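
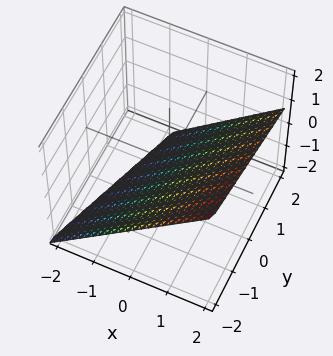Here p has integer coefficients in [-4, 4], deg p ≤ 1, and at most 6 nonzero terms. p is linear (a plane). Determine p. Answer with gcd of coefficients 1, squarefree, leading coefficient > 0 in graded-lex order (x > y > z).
deg p = 1. The surface is flat (a plane).
Reading off the gridlines: it crosses the y-axis at the gridline y = -2.
Fitting integer coefficients to these (and the overall shape) gives p.

3*x - y - 3*z - 2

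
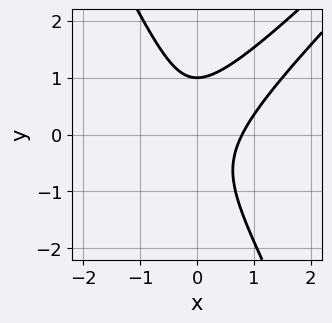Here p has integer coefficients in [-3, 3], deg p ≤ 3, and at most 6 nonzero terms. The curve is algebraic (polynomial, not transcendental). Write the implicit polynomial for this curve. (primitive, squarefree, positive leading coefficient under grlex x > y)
1. The degree is 3 — the shape is more complex than any degree-2 curve.
2. Checking where it meets the axes: it crosses the y-axis at the gridline y = 1.
3. Solving for integer coefficients yields p as stated.

2*x^3 - 3*x^2*y + y^3 - 1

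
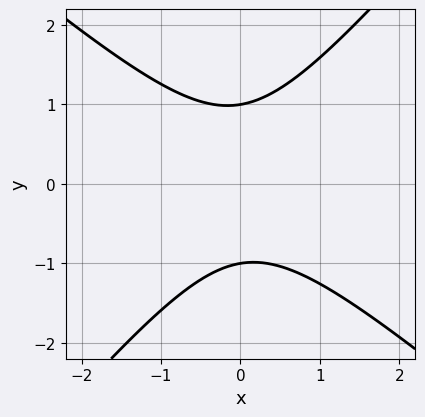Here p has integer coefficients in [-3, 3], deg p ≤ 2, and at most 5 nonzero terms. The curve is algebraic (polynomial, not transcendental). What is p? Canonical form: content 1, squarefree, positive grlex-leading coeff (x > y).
3*x^2 + x*y - 3*y^2 + 3

deg p = 2. No degree-1 curve has this shape.
From the visible intercepts: the y-axis gridline crossings are at y ∈ {-1, 1}; no x-intercept at any integer in the box.
Fitting integer coefficients to these (and the overall shape) gives p.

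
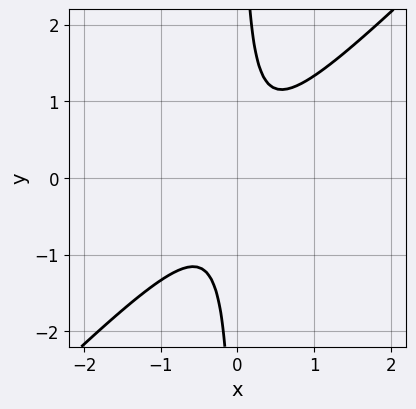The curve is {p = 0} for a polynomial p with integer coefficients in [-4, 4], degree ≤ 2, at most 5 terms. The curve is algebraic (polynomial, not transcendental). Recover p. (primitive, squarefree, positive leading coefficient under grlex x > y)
(a) Degree: no degree-1 curve has this shape, so deg p = 2.
(b) Observable constraints: it misses every integer gridline on the x-axis; no y-intercept at any integer in the box.
(c) Fitting integer coefficients to these (and the overall shape) gives p.

3*x^2 - 3*x*y + 1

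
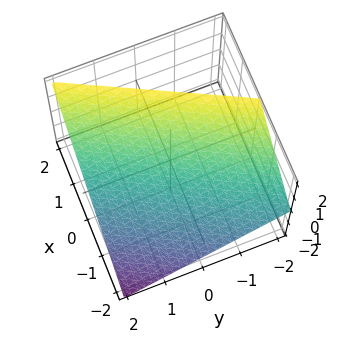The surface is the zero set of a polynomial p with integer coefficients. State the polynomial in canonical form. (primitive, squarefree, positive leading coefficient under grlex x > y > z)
The degree is 1 — the surface is flat (a plane).
Reading off the gridlines: one y-axis crossing is at y = 2; it meets the x-axis at x = -1 (among the integer gridlines); one z-axis crossing is at z = 1.
Solving for integer coefficients yields p as stated.

2*x - y - 2*z + 2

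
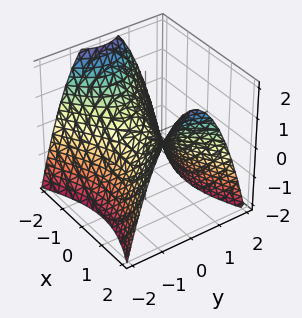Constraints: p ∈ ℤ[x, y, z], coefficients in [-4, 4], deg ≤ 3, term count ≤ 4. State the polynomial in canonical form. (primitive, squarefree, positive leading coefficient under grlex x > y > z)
x^2 - 2*y^2 - 2*z

1. Degree: a hyperbolic paraboloid; a quadric, so deg p = 2.
2. Symmetries: it's symmetric under x → −x, forcing even powers of x; the y ↦ −y reflection is a symmetry, so y appears only in even powers.
3. Reading off the gridlines: it meets the x-axis at x = 0 (among the integer gridlines); it crosses the y-axis at the gridline y = 0; it crosses the z-axis at the gridline z = 0.
4. Fitting integer coefficients to these (and the overall shape) gives p.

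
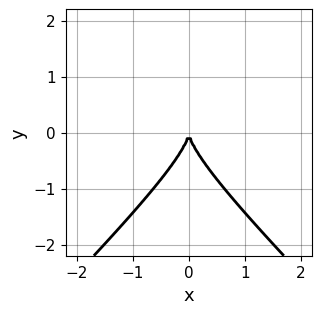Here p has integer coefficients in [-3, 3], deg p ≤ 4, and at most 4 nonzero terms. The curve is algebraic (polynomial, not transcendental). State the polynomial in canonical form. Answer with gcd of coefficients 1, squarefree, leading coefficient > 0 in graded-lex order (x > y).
2*x^2*y - 2*y^3 - 3*x^2

First, deg p = 3. The shape is more complex than any degree-2 curve.
Then, symmetries: mirror symmetry x ↦ −x ⇒ only even powers of x.
Then, checking where it meets the axes: it crosses the x-axis at the gridline x = 0; it crosses the y-axis at the gridline y = 0.
Finally, putting this together gives p.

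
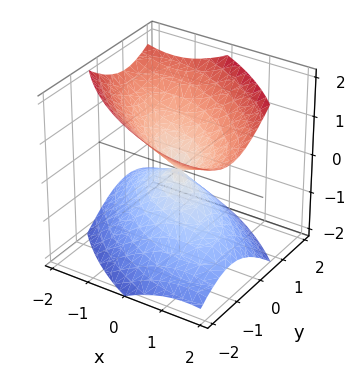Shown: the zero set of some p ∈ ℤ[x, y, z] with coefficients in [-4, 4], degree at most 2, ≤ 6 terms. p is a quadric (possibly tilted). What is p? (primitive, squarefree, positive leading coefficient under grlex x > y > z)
2*x^2 + 3*x*y + 3*y^2 - 3*z^2

1. I count 2 distinct pieces.
2. Degree: the shape is more complex than any degree-1 surface, so deg p = 2.
3. From the axis intercepts and sections: one z-axis crossing is at z = 0; one y-axis crossing is at y = 0.
4. These observations pin down the coefficients.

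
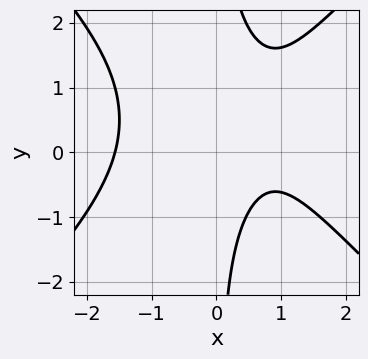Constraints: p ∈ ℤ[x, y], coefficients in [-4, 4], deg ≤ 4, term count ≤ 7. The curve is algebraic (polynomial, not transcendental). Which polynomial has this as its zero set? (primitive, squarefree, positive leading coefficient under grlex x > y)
deg p = 3. No degree-2 curve has this shape.
From the axis intercepts and sections: the curve avoids every integer y-axis point in the box.
These observations pin down the coefficients.

2*x^3 - 2*x*y^2 + 2*x*y - 3*x + 3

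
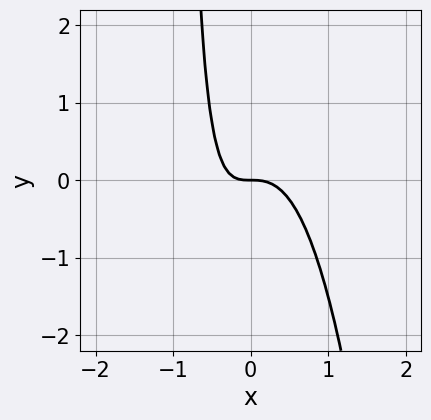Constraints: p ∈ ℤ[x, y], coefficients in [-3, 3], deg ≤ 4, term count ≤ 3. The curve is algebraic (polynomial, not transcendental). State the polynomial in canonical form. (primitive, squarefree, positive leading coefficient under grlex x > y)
(a) Degree: the shape is more complex than any degree-2 curve, so deg p = 3.
(b) From the visible intercepts: it meets the x-axis at x = 0 (among the integer gridlines); one y-axis crossing is at y = 0.
(c) Matching integer coefficients to the picture gives p.

3*x^3 + x*y + y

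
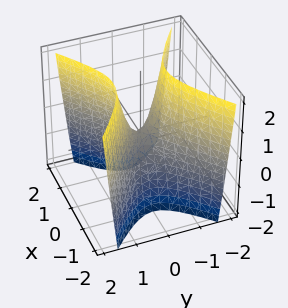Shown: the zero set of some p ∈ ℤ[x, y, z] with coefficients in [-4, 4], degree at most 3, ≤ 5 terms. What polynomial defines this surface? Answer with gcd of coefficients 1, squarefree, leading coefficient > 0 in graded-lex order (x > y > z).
2*x^2 - 3*y^2 + z

First, deg p = 2. A saddle surface; a quadric.
Then, symmetries: mirror symmetry x ↦ −x ⇒ only even powers of x; it's symmetric under y → −y, forcing even powers of y.
Then, from the axis intercepts and sections: it crosses the z-axis at the gridline z = 0; one x-axis crossing is at x = 0; one y-axis crossing is at y = 0.
Finally, assembling these constraints gives the stated polynomial.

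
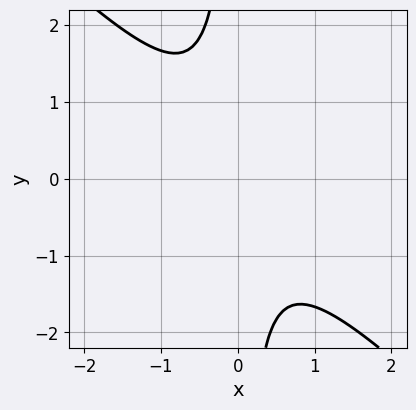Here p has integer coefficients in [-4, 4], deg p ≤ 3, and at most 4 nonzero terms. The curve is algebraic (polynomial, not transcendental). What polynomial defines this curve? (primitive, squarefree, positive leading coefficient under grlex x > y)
3*x^2 + 3*x*y + 2

(a) deg p = 2.
(b) Checking where it meets the axes: it misses every integer gridline on the y-axis; no x-intercept at any integer in the box.
(c) Matching integer coefficients to the picture gives p.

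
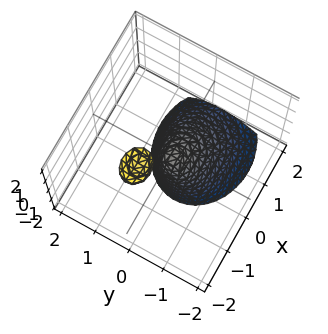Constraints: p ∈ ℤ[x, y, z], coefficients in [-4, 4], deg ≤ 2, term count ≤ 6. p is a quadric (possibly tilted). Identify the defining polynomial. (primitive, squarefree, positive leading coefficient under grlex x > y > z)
(a) I count 2 distinct pieces.
(b) deg p = 2.
(c) Checking where it meets the axes: one z-axis crossing is at z = 0; it meets the y-axis at y = 0 (among the integer gridlines); it crosses the x-axis at the gridline x = 0.
(d) Putting this together gives p.

2*x^2 + 2*x*z + 3*y^2 - y*z + z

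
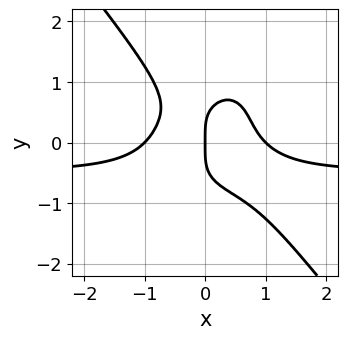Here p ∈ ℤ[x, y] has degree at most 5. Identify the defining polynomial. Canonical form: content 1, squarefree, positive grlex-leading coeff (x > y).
2*x^3*y + y^4 + x^3 - x

deg p = 4. A generic line meets the curve in up to 4 points.
Checking where it meets the axes: it crosses the y-axis at the gridline y = 0; the x-axis gridline crossings are at x ∈ {-1, 0, 1}.
Matching integer coefficients to the picture gives p.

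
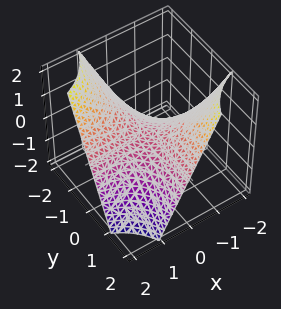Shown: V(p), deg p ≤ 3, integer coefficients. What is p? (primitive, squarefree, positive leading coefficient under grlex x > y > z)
The degree is 2 — a hyperbolic paraboloid; a quadric.
From the axis intercepts and sections: every point of the x-axis in the box is on the surface; every point of the y-axis in the box is on the surface.
These observations pin down the coefficients.

x*y + z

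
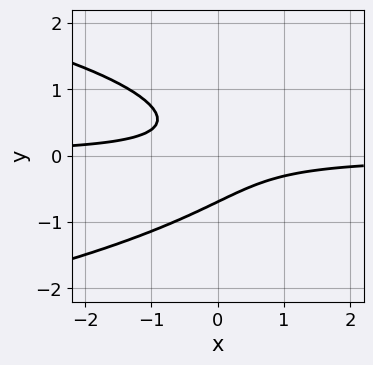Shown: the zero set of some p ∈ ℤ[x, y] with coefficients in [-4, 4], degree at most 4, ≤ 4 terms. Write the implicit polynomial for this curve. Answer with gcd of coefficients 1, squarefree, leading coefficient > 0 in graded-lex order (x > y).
3*y^3 + 3*x*y + 1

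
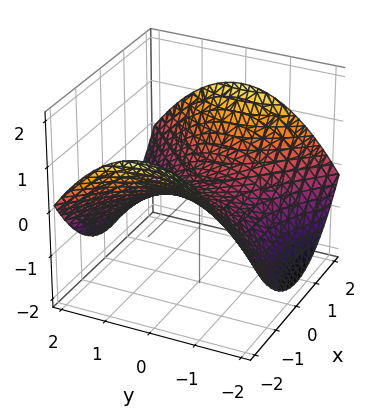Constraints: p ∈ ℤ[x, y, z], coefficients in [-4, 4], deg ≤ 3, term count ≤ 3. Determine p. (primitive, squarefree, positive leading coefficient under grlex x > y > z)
(a) deg p = 2. A hyperbolic paraboloid; a quadric.
(b) Symmetries: it's symmetric under y → −y, forcing even powers of y; the x ↦ −x reflection is a symmetry, so x appears only in even powers.
(c) Observable constraints: one y-axis crossing is at y = 0; it meets the z-axis at z = 0 (among the integer gridlines); one x-axis crossing is at x = 0.
(d) Putting this together gives p.

x^2 - y^2 - 3*z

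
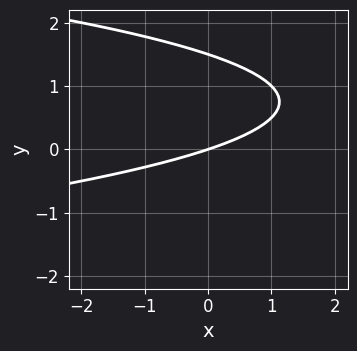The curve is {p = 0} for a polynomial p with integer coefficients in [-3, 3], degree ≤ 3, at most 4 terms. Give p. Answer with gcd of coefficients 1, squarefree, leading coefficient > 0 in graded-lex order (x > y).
1. Degree: a generic line meets the curve in up to 2 points, so deg p = 2.
2. Observable constraints: one y-axis crossing is at y = 0; one x-axis crossing is at x = 0.
3. The integer polynomial consistent with all of this is the stated p.

2*y^2 + x - 3*y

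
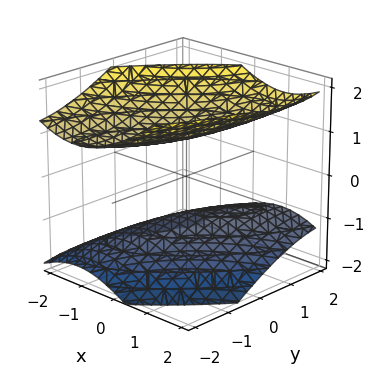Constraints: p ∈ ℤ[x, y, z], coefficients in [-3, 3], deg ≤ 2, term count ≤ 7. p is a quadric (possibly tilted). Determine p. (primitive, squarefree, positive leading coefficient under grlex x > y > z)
The picture has 2 separate pieces. Treating them together as one polynomial.
The degree is 2 — no degree-1 surface has this shape.
From the axis intercepts and sections: it misses every integer gridline on the y-axis; among the integer gridlines, it crosses the z-axis at z ∈ {-1, 1}; it misses every integer gridline on the x-axis.
Assembling these constraints gives the stated polynomial.

2*x^2 - 2*x*y + y^2 + y*z - 3*z^2 + 3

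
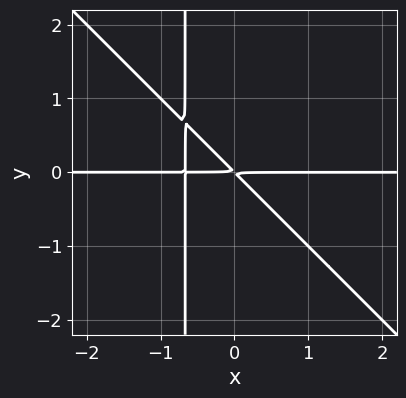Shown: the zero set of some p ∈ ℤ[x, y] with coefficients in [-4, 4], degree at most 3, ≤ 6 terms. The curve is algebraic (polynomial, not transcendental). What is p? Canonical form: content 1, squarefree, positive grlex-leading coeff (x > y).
(a) Degree: no degree-2 curve has this shape, so deg p = 3.
(b) From the axis intercepts and sections: every point of the x-axis in the box is on the curve.
(c) Assembling these constraints gives the stated polynomial.

3*x^2*y + 3*x*y^2 + 2*x*y + 2*y^2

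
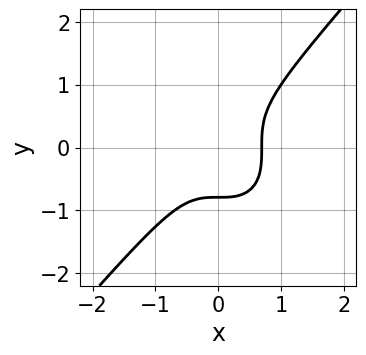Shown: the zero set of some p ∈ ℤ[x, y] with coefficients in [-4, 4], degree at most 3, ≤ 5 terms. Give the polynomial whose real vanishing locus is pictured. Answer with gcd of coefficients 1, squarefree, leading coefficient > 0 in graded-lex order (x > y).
First, the degree is 3 — a generic line meets the curve in up to 3 points.
Finally, the integer polynomial consistent with all of this is the stated p.

3*x^3 - 2*y^3 - 1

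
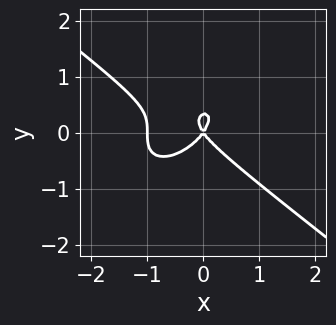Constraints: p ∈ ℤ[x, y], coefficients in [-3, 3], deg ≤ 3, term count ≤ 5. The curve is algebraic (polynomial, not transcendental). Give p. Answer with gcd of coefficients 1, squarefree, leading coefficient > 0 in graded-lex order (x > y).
2*x^3 - x*y^2 + 3*y^3 + 2*x^2 - y^2

Degree: no degree-2 curve has this shape, so deg p = 3.
Checking where it meets the axes: the x-axis gridline crossings are at x ∈ {-1, 0}; it crosses the y-axis at the gridline y = 0.
Assembling these constraints gives the stated polynomial.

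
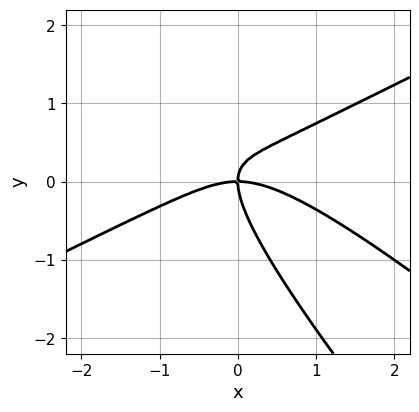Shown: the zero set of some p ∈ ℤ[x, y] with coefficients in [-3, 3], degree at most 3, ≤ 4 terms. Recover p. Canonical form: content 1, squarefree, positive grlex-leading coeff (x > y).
x^3 - 3*x*y^2 - 2*y^3 + 2*x*y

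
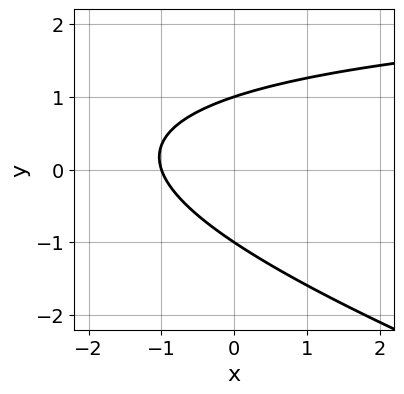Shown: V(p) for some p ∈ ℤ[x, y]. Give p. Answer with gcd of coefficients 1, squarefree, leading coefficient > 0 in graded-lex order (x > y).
First, the degree is 2 — no degree-1 curve has this shape.
Next, from the axis intercepts and sections: one x-axis crossing is at x = -1; among the integer gridlines, it crosses the y-axis at y ∈ {-1, 1}.
Finally, together with the visible shape, these determine p as stated.

x*y + 3*y^2 - 3*x - 3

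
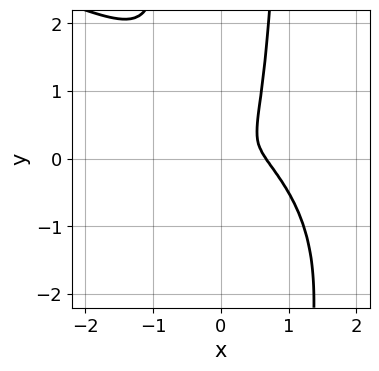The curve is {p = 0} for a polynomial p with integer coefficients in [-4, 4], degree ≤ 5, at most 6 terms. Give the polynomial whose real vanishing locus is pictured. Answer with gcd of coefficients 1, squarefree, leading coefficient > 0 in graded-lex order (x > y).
x^2*y^2 + 3*x^3 + 2*x^2*y - 2*x^2 - y^2

First, deg p = 4. A generic line meets the curve in up to 4 points.
Finally, the integer polynomial consistent with all of this is the stated p.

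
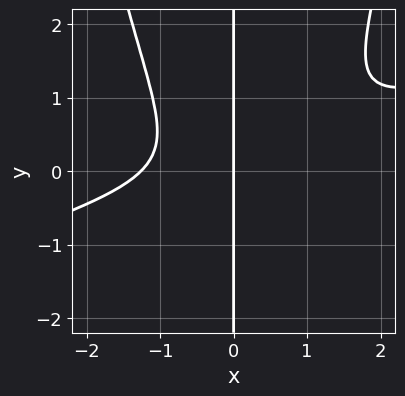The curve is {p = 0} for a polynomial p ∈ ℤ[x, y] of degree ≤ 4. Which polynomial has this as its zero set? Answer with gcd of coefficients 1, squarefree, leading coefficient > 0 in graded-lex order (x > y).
(a) deg p = 4. A generic line meets the curve in up to 4 points.
(b) Observable constraints: every point of the y-axis in the box is on the curve; one x-axis crossing is at x = 0.
(c) Together with the visible shape, these determine p as stated.

x^4 - 3*x^3*y + 3*x*y^2 + 2*x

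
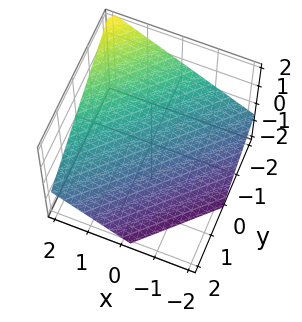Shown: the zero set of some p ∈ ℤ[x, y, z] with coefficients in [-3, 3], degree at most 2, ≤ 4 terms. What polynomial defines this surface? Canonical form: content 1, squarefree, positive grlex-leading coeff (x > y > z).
(a) The degree is 1 — every cross-section is a straight line — this is a plane.
(b) Observable constraints: it crosses the y-axis at the gridline y = -1; one x-axis crossing is at x = 1.
(c) Assembling these constraints gives the stated polynomial.

2*x - 2*y - 3*z - 2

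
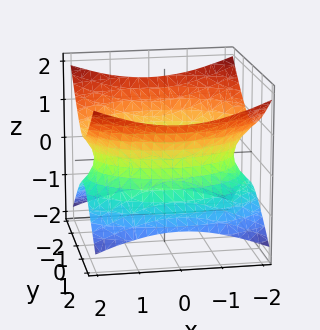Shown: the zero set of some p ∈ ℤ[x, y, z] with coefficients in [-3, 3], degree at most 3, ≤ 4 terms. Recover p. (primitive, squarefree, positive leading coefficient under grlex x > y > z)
1. deg p = 2. An hourglass — one-sheet hyperboloid; a quadric.
2. Symmetries: it's symmetric under y → −y, forcing even powers of y; mirror symmetry x ↦ −x ⇒ only even powers of x; the z ↦ −z reflection is a symmetry, so z appears only in even powers.
3. From the visible intercepts: the surface avoids every integer z-axis point in the box.
4. Matching integer coefficients to the picture gives p.

x^2 + 2*y^2 - 3*z^2 - 3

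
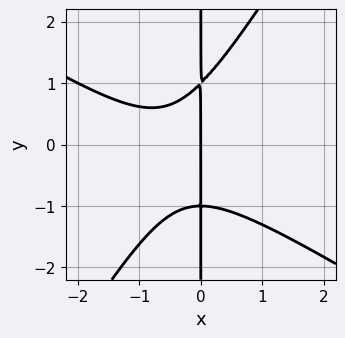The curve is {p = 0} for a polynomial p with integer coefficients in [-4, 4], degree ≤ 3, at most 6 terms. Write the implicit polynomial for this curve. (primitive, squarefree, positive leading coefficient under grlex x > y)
x^3 + x^2*y - x*y^2 + x^2 + x

First, deg p = 3. A generic line meets the curve in up to 3 points.
Next, checking where it meets the axes: every point of the y-axis in the box is on the curve; it crosses the x-axis at the gridline x = 0.
Finally, matching integer coefficients to the picture gives p.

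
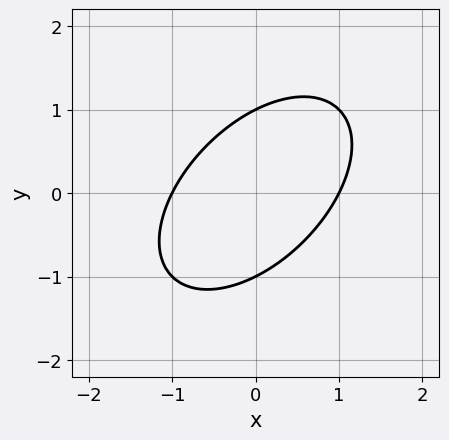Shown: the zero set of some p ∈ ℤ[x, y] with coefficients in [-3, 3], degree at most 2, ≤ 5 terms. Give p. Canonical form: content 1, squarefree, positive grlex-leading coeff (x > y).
1. The degree is 2 — no degree-1 curve has this shape.
2. From the visible intercepts: among the integer gridlines, it crosses the x-axis at x ∈ {-1, 1}; among the integer gridlines, it crosses the y-axis at y ∈ {-1, 1}.
3. The integer polynomial consistent with all of this is the stated p.

x^2 - x*y + y^2 - 1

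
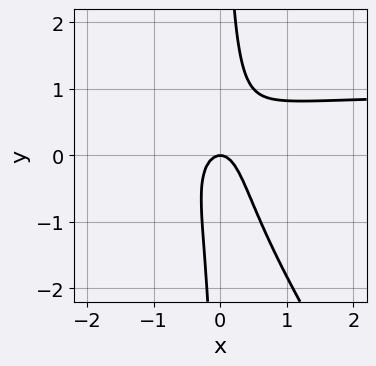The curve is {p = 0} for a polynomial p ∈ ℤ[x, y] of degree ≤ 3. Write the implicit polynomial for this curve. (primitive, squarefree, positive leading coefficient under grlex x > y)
First, deg p = 3. The shape is more complex than any degree-2 curve.
Then, against the integer gridlines: it crosses the x-axis at the gridline x = 0; it crosses the y-axis at the gridline y = 0.
Finally, assembling these constraints gives the stated polynomial.

3*x^2*y + 2*x*y^2 - 3*x^2 - y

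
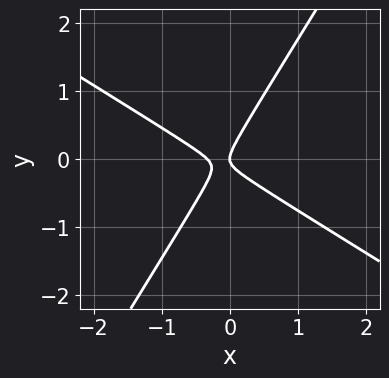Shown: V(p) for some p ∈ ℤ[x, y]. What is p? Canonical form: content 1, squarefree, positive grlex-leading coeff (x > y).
3*x^2 + 3*x*y - 3*y^2 + x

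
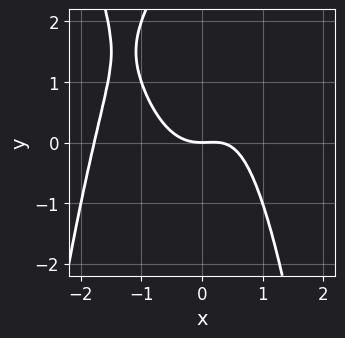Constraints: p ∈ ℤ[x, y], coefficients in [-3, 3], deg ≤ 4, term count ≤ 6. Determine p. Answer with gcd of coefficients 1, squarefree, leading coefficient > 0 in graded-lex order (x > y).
2*x^4 + 3*x^3 - x^2 - y^2 + 3*y

The degree is 4 — no degree-3 curve has this shape.
Checking where it meets the axes: it meets the x-axis at x = 0 (among the integer gridlines); it meets the y-axis at y = 0 (among the integer gridlines).
Fitting integer coefficients to these (and the overall shape) gives p.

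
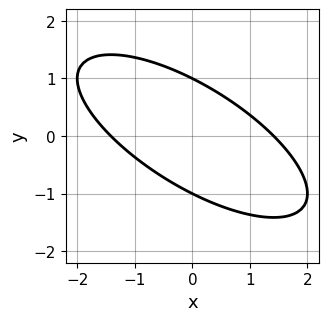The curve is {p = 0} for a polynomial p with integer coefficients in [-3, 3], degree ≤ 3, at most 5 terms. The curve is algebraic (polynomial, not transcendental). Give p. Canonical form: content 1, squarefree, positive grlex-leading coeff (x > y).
The degree is 2 — no degree-1 curve has this shape.
Against the integer gridlines: the y-axis gridline crossings are at y ∈ {-1, 1}.
Fitting integer coefficients to these (and the overall shape) gives p.

x^2 + 2*x*y + 2*y^2 - 2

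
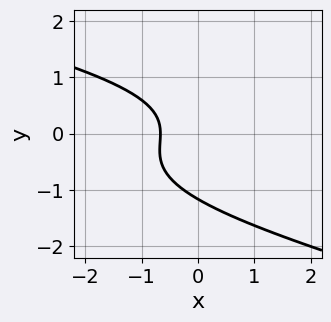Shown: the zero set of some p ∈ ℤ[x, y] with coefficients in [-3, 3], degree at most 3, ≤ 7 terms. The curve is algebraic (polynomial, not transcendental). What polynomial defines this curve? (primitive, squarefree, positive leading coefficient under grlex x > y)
x*y^2 + 3*y^3 + 2*y^2 + 3*x + 2

1. The degree is 3 — no degree-2 curve has this shape.
2. Putting this together gives p.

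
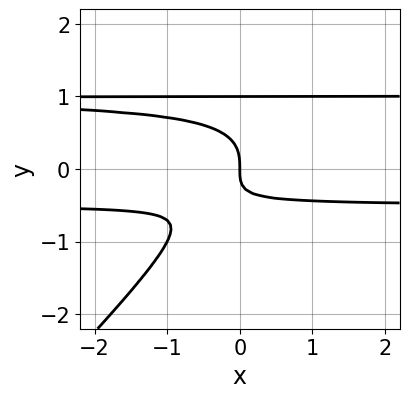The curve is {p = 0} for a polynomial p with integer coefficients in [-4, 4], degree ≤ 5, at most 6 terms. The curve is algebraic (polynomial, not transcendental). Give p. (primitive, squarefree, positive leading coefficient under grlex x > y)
First, degree: the shape is more complex than any degree-3 curve, so deg p = 4.
Then, from the visible intercepts: it meets the x-axis at x = 0 (among the integer gridlines); the y-axis gridline crossings are at y ∈ {0, 1}.
Finally, fitting integer coefficients to these (and the overall shape) gives p.

2*x*y^3 - 2*y^4 - 3*x*y^2 + 2*y^3 + x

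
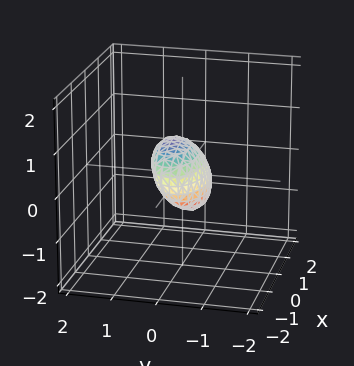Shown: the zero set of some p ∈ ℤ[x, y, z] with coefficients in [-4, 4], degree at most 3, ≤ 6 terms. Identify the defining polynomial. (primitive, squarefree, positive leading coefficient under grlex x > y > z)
x^2 + 3*y^2 - 2*y*z + 2*z^2 - 1

1. Degree: a generic line meets the surface in up to 2 points, so deg p = 2.
2. Observable constraints: the x-axis gridline crossings are at x ∈ {-1, 1}.
3. These observations pin down the coefficients.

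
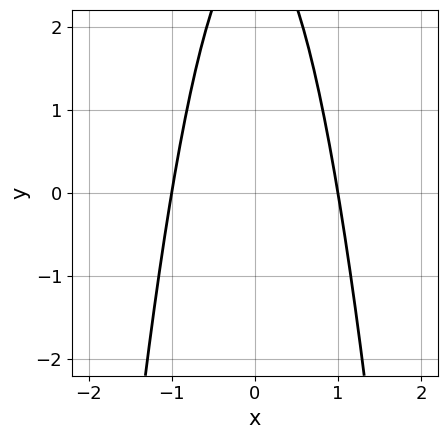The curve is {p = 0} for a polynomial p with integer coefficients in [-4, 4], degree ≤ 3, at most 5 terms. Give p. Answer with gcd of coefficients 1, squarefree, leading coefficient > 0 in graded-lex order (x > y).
1. Degree: the shape is more complex than any degree-1 curve, so deg p = 2.
2. Symmetries: the x ↦ −x reflection is a symmetry, so x appears only in even powers.
3. From the visible intercepts: the curve avoids every integer y-axis point in the box; the x-axis gridline crossings are at x ∈ {-1, 1}.
4. Fitting integer coefficients to these (and the overall shape) gives p.

3*x^2 + y - 3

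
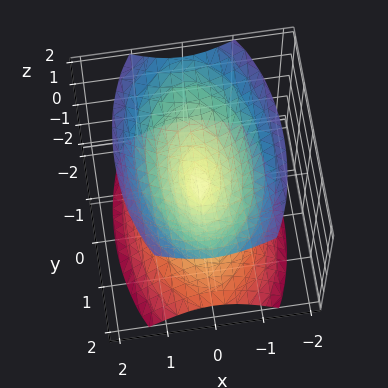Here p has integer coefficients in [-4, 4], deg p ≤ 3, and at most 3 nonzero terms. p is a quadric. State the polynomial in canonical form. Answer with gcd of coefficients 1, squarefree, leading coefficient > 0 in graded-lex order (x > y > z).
3*x^2 + y^2 - 2*z^2

(a) There are 2 components. Treating them together as one polynomial.
(b) Degree: a double cone through the origin; a quadric, so deg p = 2.
(c) Symmetries: mirror symmetry x ↦ −x ⇒ only even powers of x; mirror symmetry y ↦ −y ⇒ only even powers of y; it's symmetric under z → −z, forcing even powers of z.
(d) Reading off the gridlines: it crosses the x-axis at the gridline x = 0; it meets the z-axis at z = 0 (among the integer gridlines); one y-axis crossing is at y = 0.
(e) Together with the visible shape, these determine p as stated.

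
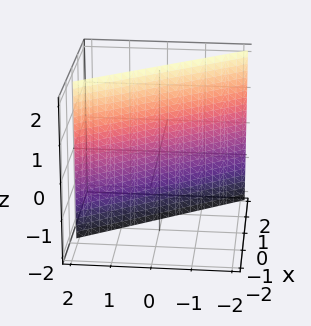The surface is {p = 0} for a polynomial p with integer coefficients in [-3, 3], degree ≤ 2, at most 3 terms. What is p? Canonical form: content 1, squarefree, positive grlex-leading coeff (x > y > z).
1. deg p = 1. The surface is flat (a plane).
2. From the axis intercepts and sections: the surface avoids every integer z-axis point in the box; it crosses the y-axis at the gridline y = 1.
3. Together with the visible shape, these determine p as stated.

3*x + 2*y - 2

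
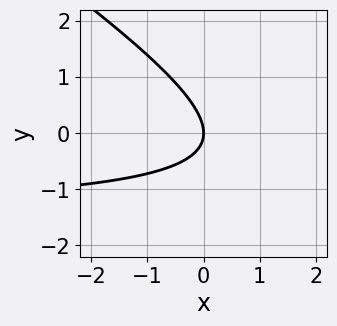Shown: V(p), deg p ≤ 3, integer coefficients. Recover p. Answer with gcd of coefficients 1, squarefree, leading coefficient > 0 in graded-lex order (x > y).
(a) Degree: no degree-1 curve has this shape, so deg p = 2.
(b) From the axis intercepts and sections: it meets the y-axis at y = 0 (among the integer gridlines); it crosses the x-axis at the gridline x = 0.
(c) The integer polynomial consistent with all of this is the stated p.

2*x*y + 3*y^2 + 3*x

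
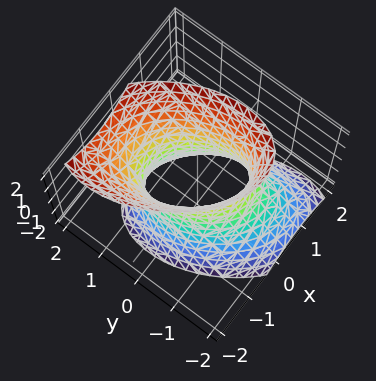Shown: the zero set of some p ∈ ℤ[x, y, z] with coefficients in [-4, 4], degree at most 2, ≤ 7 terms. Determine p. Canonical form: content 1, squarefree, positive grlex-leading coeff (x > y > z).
3*x^2 + 2*x*y + 2*y^2 - y*z - z^2 - 2

(a) deg p = 2. No degree-1 surface has this shape.
(b) Observable constraints: it misses every integer gridline on the z-axis; among the integer gridlines, it crosses the y-axis at y ∈ {-1, 1}.
(c) These observations pin down the coefficients.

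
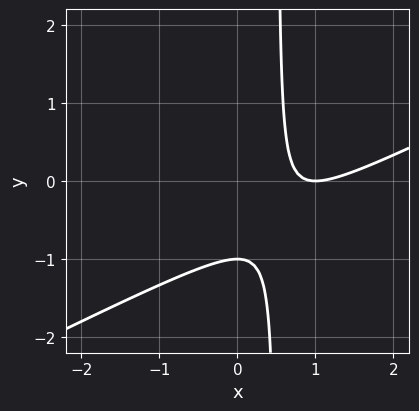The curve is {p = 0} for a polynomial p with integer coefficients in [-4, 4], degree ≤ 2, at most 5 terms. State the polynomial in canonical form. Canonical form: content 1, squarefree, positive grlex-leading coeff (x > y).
x^2 - 2*x*y - 2*x + y + 1

First, deg p = 2. A generic line meets the curve in up to 2 points.
Next, from the axis intercepts and sections: it meets the x-axis at x = 1 (among the integer gridlines); it crosses the y-axis at the gridline y = -1.
Finally, matching integer coefficients to the picture gives p.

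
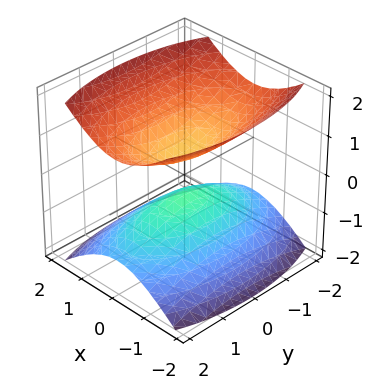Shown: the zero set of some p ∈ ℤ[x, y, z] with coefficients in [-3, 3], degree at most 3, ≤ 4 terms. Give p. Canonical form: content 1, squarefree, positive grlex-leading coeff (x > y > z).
(a) There are 2 components.
(b) Degree: two separate bowl-shaped sheets opening away from each other; a quadric, so deg p = 2.
(c) Symmetries: it's symmetric under y → −y, forcing even powers of y; mirror symmetry x ↦ −x ⇒ only even powers of x; mirror symmetry z ↦ −z ⇒ only even powers of z.
(d) From the axis intercepts and sections: it misses every integer gridline on the x-axis; the surface avoids every integer y-axis point in the box.
(e) These observations pin down the coefficients.

3*x^2 + y^2 - 3*z^2 + 1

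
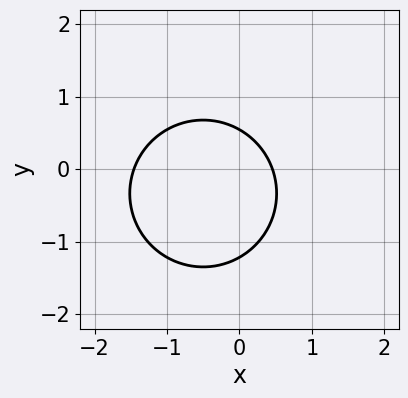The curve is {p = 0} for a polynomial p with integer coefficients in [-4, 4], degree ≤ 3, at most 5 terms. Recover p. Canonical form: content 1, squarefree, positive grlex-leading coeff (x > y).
3*x^2 + 3*y^2 + 3*x + 2*y - 2

1. Degree: no degree-1 curve has this shape, so deg p = 2.
2. Solving for integer coefficients yields p as stated.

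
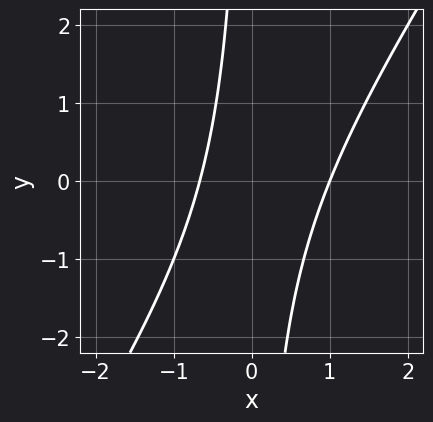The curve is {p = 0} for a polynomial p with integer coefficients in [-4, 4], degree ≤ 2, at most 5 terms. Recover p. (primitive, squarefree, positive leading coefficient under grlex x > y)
3*x^2 - 2*x*y - x - 2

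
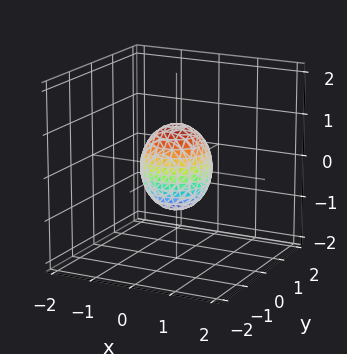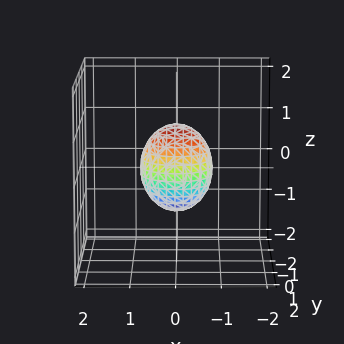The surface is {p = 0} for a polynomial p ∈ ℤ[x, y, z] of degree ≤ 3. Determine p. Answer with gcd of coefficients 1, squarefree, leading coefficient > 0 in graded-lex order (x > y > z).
First, the degree is 2 — no degree-1 surface has this shape.
Then, symmetries: rotational symmetry about the z-axis ⇒ p depends on x, y only through x² + y².
Then, observable constraints: a circular section at z = 0 has radius between 0 and 1; among the integer gridlines, it crosses the z-axis at z ∈ {-1, 1}.
Finally, these observations pin down the coefficients.

3*x^2 + 3*y^2 + 2*z^2 - 2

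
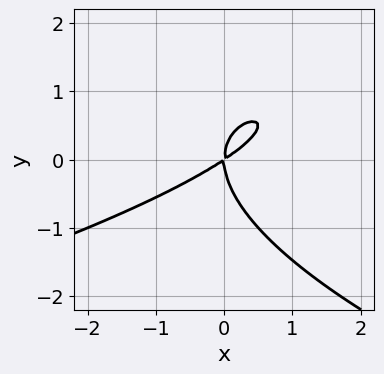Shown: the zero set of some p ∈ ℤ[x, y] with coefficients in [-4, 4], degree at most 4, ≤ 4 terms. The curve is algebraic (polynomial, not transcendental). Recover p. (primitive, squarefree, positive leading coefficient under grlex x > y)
First, the degree is 3 — a generic line meets the curve in up to 3 points.
Then, against the integer gridlines: it crosses the y-axis at the gridline y = 0; it crosses the x-axis at the gridline x = 0.
Finally, solving for integer coefficients yields p as stated.

2*y^3 + 2*x^2 - 3*x*y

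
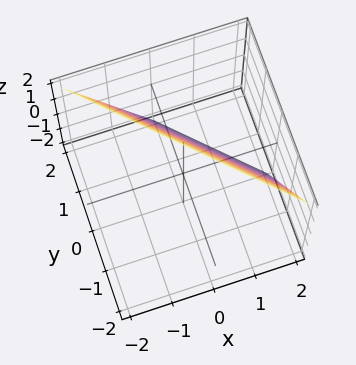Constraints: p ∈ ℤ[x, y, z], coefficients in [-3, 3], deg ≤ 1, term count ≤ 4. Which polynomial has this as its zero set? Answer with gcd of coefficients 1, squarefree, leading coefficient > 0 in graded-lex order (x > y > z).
2*x + 2*y + z - 2

1. deg p = 1.
2. Checking where it meets the axes: it crosses the x-axis at the gridline x = 1; it meets the y-axis at y = 1 (among the integer gridlines).
3. Assembling these constraints gives the stated polynomial.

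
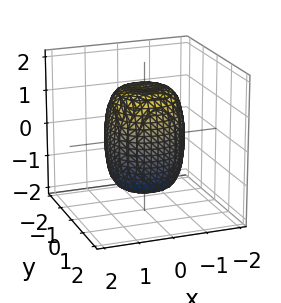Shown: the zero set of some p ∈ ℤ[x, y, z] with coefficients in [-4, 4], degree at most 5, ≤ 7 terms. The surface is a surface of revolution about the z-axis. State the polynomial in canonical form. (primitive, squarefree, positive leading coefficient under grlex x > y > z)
(a) Degree: the shape is more complex than any degree-3 surface, so deg p = 4.
(b) By symmetry, every cross-section ⟂ z is a circle, so x, y appear only via x² + y².
(c) From the axis intercepts and sections: a circular section at z = 0 has radius between 1 and 2.
(d) Fitting integer coefficients to these (and the overall shape) gives p.

2*x^4 + 4*x^2*y^2 + 2*y^4 - x^2 - y^2 + z^2 - 2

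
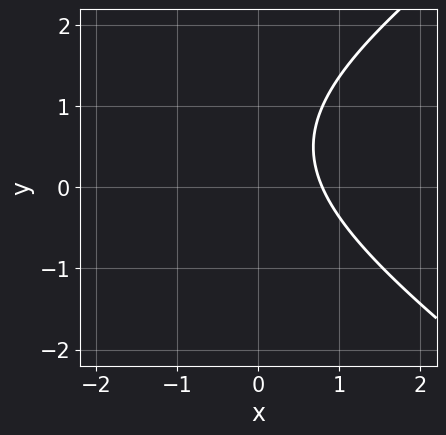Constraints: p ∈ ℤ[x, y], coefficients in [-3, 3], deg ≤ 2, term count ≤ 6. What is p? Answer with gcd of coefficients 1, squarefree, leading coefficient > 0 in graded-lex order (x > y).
x^2 - 2*y^2 + 3*x + 2*y - 3

Degree: a generic line meets the curve in up to 2 points, so deg p = 2.
Reading off the gridlines: it misses every integer gridline on the y-axis.
These observations pin down the coefficients.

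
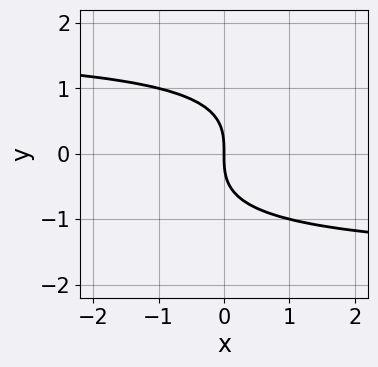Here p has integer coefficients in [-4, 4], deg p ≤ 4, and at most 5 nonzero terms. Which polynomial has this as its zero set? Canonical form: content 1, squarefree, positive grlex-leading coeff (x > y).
x*y^2 - 2*y^3 - 3*x

1. The degree is 3 — the shape is more complex than any degree-2 curve.
2. Reading off the gridlines: one y-axis crossing is at y = 0; it meets the x-axis at x = 0 (among the integer gridlines).
3. Solving for integer coefficients yields p as stated.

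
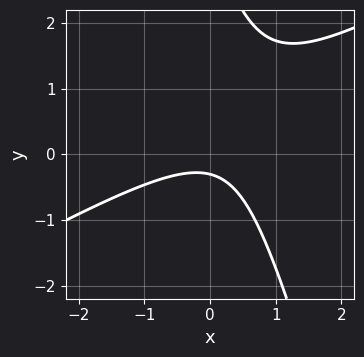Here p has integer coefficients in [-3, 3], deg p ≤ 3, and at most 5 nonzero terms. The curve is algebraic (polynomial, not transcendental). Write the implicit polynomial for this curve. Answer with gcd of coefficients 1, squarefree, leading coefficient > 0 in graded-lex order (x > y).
2*x^2 - 3*x*y - y^2 + 3*y + 1

First, degree: the shape is more complex than any degree-1 curve, so deg p = 2.
Next, against the integer gridlines: it misses every integer gridline on the x-axis.
Finally, together with the visible shape, these determine p as stated.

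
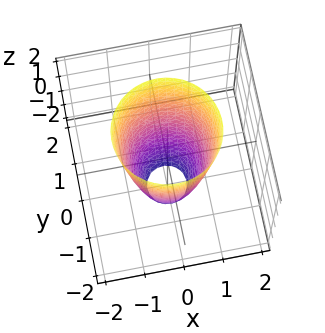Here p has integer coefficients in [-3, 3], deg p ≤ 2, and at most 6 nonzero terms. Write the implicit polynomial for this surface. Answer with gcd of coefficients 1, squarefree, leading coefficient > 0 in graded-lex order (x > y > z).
(a) Degree: the shape is more complex than any degree-1 surface, so deg p = 2.
(b) Symmetry: the z-axis is an axis of rotation, so x and y enter only as x² + y².
(c) Reading off the gridlines: the x-axis gridline crossings are at x ∈ {-1, 1}; it misses every integer gridline on the z-axis.
(d) Matching integer coefficients to the picture gives p.

3*x^2 + 3*y^2 - z - 3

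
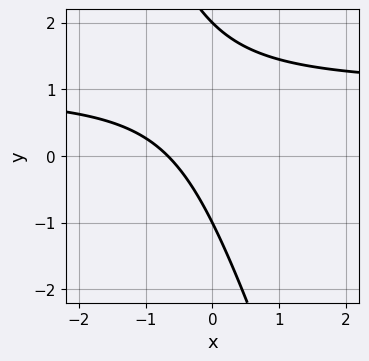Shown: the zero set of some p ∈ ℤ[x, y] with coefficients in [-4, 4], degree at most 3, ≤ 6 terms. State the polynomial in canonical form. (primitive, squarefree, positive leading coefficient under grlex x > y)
3*x*y + y^2 - 3*x - y - 2

(a) Degree: the shape is more complex than any degree-1 curve, so deg p = 2.
(b) From the visible intercepts: among the integer gridlines, it crosses the y-axis at y ∈ {-1, 2}.
(c) Fitting integer coefficients to these (and the overall shape) gives p.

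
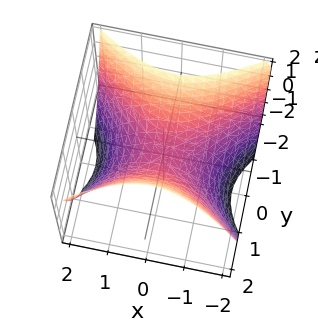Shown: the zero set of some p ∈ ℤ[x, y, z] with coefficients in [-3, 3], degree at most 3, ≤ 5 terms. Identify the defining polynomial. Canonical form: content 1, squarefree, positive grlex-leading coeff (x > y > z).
1. deg p = 2. A hyperbolic paraboloid; a quadric.
2. Symmetries: the x ↦ −x reflection is a symmetry, so x appears only in even powers; mirror symmetry y ↦ −y ⇒ only even powers of y.
3. From the axis intercepts and sections: it crosses the x-axis at the gridline x = 0; it meets the y-axis at y = 0 (among the integer gridlines).
4. Together with the visible shape, these determine p as stated.

2*x^2 - 3*y^2 + 3*z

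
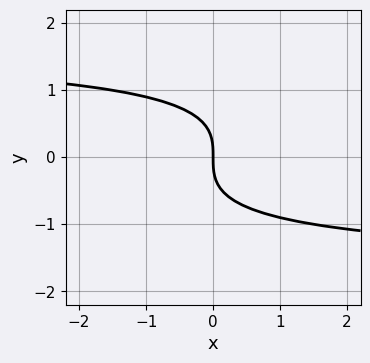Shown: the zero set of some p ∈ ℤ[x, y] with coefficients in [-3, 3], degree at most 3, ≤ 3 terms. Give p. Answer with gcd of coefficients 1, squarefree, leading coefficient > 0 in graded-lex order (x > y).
x*y^2 - 3*y^3 - 3*x

deg p = 3. A generic line meets the curve in up to 3 points.
Reading off the gridlines: it crosses the x-axis at the gridline x = 0; one y-axis crossing is at y = 0.
Putting this together gives p.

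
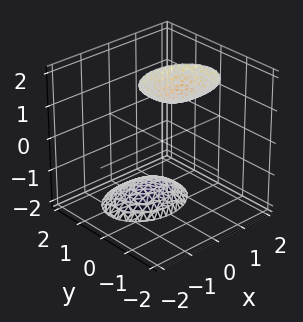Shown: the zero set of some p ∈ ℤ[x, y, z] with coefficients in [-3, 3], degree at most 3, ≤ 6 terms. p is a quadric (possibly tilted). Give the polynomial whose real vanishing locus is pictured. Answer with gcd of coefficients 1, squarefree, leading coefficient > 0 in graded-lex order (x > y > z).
2*x^2 + 3*y^2 + 2*y*z - z^2 + 3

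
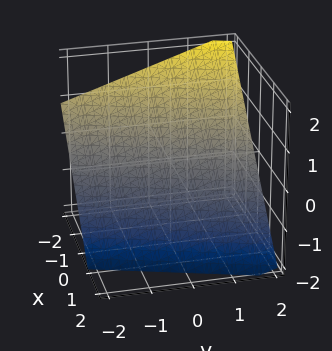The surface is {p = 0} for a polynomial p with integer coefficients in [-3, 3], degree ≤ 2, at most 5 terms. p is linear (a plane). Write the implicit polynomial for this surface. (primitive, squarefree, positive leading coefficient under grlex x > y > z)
(a) Degree: every cross-section is a straight line — this is a plane, so deg p = 1.
(b) Against the integer gridlines: it crosses the y-axis at the gridline y = 2.
(c) Fitting integer coefficients to these (and the overall shape) gives p.

3*x - y + 3*z + 2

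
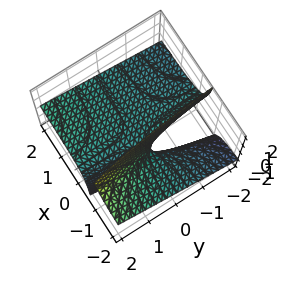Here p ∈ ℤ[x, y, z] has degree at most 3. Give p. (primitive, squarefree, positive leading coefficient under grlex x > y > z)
x*y - 3*x*z - 2*z

Degree: no degree-1 surface has this shape, so deg p = 2.
From the axis intercepts and sections: the visible y-axis segment lies entirely on the surface; the visible x-axis segment lies entirely on the surface; one z-axis crossing is at z = 0.
These observations pin down the coefficients.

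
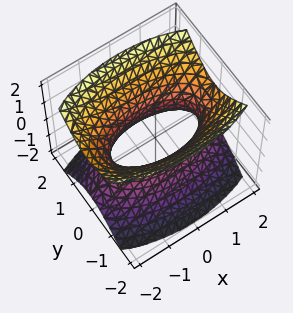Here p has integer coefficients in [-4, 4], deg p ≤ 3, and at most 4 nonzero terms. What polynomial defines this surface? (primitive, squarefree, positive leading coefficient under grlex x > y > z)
x^2 + 3*y^2 - 2*z^2 - 2

1. deg p = 2. One connected sheet with a waist; a quadric.
2. Symmetries: mirror symmetry y ↦ −y ⇒ only even powers of y; the z ↦ −z reflection is a symmetry, so z appears only in even powers; the x ↦ −x reflection is a symmetry, so x appears only in even powers.
3. Observable constraints: it misses every integer gridline on the z-axis.
4. The integer polynomial consistent with all of this is the stated p.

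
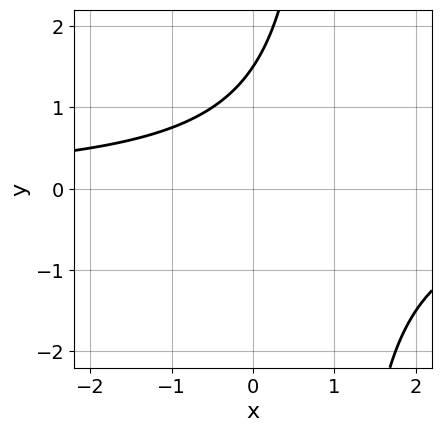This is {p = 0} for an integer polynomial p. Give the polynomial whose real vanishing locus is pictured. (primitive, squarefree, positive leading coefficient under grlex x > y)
deg p = 2. No degree-1 curve has this shape.
Checking where it meets the axes: no x-intercept at any integer in the box.
These observations pin down the coefficients.

2*x*y - 2*y + 3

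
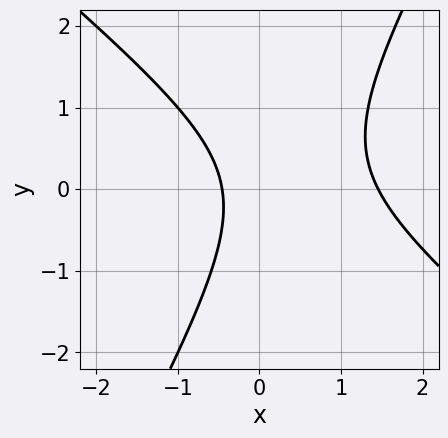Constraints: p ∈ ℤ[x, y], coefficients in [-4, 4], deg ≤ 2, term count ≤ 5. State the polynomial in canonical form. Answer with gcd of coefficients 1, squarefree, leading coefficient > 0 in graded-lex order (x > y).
1. The degree is 2 — a generic line meets the curve in up to 2 points.
2. Reading off the gridlines: it misses every integer gridline on the y-axis.
3. These observations pin down the coefficients.

3*x^2 + 2*x*y - 2*y^2 - 3*x - 2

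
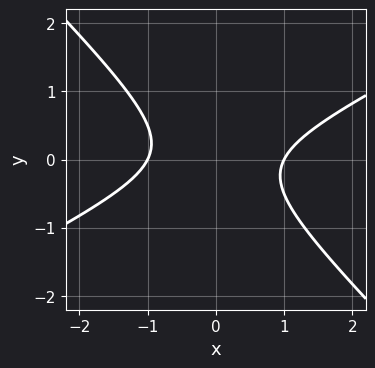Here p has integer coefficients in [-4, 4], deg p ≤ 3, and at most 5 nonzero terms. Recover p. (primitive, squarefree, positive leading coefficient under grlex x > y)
1. deg p = 2. The shape is more complex than any degree-1 curve.
2. Reading off the gridlines: the x-axis gridline crossings are at x ∈ {-1, 1}; it misses every integer gridline on the y-axis.
3. Putting this together gives p.

x^2 - x*y - 2*y^2 - 1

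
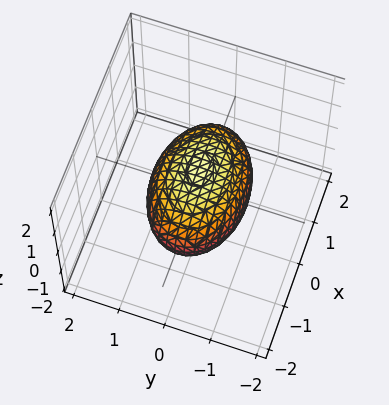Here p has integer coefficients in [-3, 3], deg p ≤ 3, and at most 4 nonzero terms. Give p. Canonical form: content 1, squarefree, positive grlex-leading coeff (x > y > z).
x^2 + 2*y^2 + 2*z^2 - 2

1. deg p = 2. A closed, bounded, convex surface; a quadric.
2. Symmetries: mirror symmetry z ↦ −z ⇒ only even powers of z; mirror symmetry x ↦ −x ⇒ only even powers of x; the y ↦ −y reflection is a symmetry, so y appears only in even powers.
3. From the visible intercepts: the y-axis gridline crossings are at y ∈ {-1, 1}; among the integer gridlines, it crosses the z-axis at z ∈ {-1, 1}.
4. These observations pin down the coefficients.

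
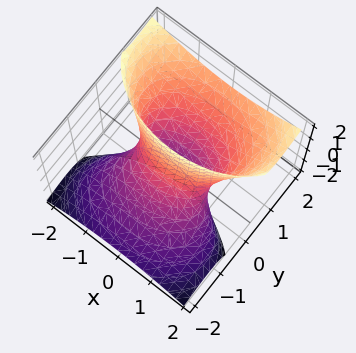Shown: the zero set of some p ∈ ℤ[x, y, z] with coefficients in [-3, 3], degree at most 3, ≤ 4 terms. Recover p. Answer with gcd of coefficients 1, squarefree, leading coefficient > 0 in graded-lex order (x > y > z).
x^2 + 2*y^2 - 3*y*z - 1

1. The degree is 2 — a generic line meets the surface in up to 2 points.
2. From the visible intercepts: among the integer gridlines, it crosses the x-axis at x ∈ {-1, 1}; no z-intercept at any integer in the box.
3. Putting this together gives p.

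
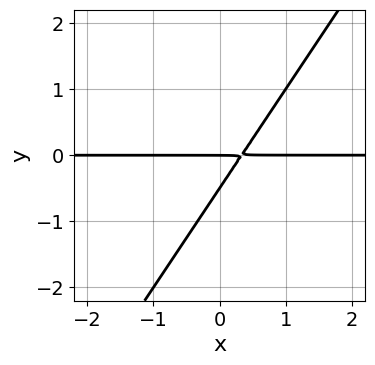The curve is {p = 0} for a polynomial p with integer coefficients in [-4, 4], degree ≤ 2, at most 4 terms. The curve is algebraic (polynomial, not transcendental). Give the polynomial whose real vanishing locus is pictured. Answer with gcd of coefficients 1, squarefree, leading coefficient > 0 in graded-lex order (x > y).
3*x*y - 2*y^2 - y

1. The degree is 2 — no degree-1 curve has this shape.
2. Checking where it meets the axes: it meets the y-axis at y = 0 (among the integer gridlines); every point of the x-axis in the box is on the curve.
3. These observations pin down the coefficients.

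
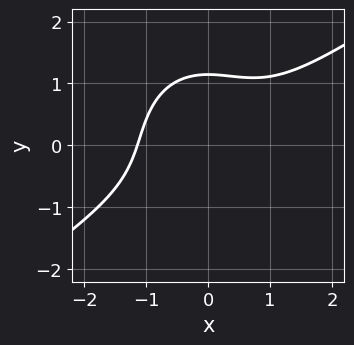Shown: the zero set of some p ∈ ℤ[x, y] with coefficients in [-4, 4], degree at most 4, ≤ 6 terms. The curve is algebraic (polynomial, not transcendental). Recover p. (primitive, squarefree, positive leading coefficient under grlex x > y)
2*x^3 - 2*x^2*y - 2*y^3 + 3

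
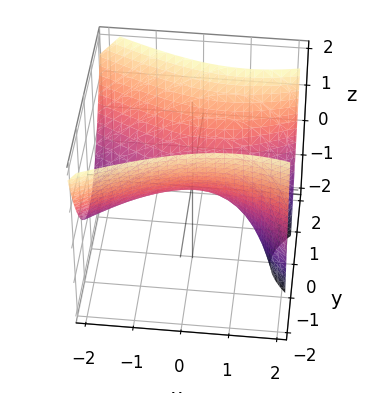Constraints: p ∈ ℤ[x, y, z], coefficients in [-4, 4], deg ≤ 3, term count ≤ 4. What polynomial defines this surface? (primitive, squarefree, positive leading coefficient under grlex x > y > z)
The degree is 2 — a generic line meets the surface in up to 2 points.
Observable constraints: one x-axis crossing is at x = 0; it meets the y-axis at y = 0 (among the integer gridlines).
Solving for integer coefficients yields p as stated.

x^2 - x*z - 3*y^2 + 3*z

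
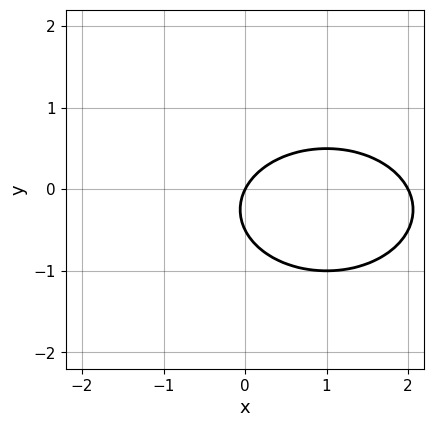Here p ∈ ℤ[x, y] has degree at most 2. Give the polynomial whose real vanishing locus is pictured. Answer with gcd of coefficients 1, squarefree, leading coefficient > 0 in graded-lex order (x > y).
First, degree: no degree-1 curve has this shape, so deg p = 2.
Next, reading off the gridlines: the x-axis gridline crossings are at x ∈ {0, 2}; one y-axis crossing is at y = 0.
Finally, fitting integer coefficients to these (and the overall shape) gives p.

x^2 + 2*y^2 - 2*x + y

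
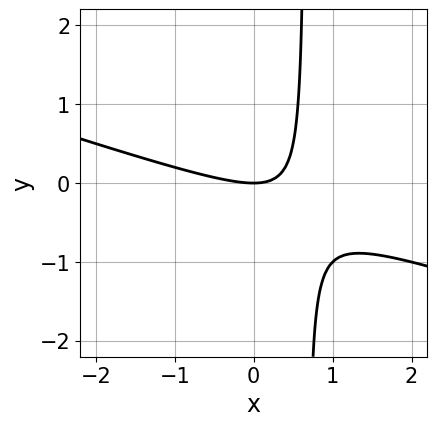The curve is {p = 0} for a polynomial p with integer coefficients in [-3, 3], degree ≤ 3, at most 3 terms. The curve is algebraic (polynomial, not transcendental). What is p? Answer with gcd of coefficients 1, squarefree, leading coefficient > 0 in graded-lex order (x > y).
(a) Degree: the shape is more complex than any degree-1 curve, so deg p = 2.
(b) From the visible intercepts: one x-axis crossing is at x = 0; it crosses the y-axis at the gridline y = 0.
(c) Solving for integer coefficients yields p as stated.

x^2 + 3*x*y - 2*y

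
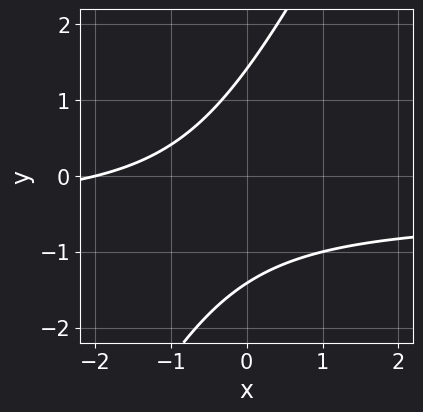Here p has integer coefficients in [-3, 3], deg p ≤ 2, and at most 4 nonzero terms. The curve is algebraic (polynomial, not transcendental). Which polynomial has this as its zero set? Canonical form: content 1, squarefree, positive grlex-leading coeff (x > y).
2*x*y - y^2 + x + 2

First, the degree is 2 — a generic line meets the curve in up to 2 points.
Next, from the axis intercepts and sections: one x-axis crossing is at x = -2.
Finally, together with the visible shape, these determine p as stated.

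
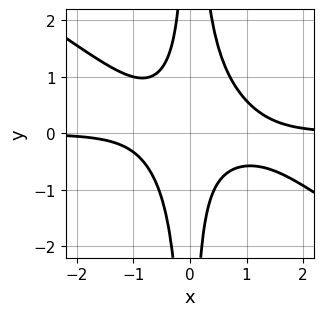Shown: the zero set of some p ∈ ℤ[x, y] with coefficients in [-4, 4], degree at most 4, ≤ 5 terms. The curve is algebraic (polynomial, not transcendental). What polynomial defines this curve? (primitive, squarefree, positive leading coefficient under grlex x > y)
1. The degree is 4 — no degree-3 curve has this shape.
2. Reading off the gridlines: no y-intercept at any integer in the box; no x-intercept at any integer in the box.
3. Together with the visible shape, these determine p as stated.

2*x^3*y + 3*x^2*y^2 - x^2*y - x*y - 1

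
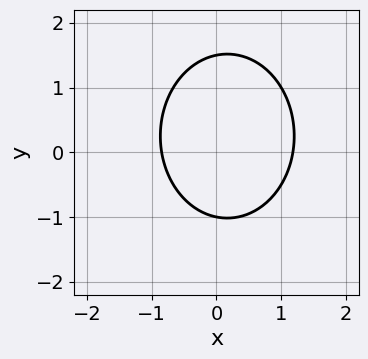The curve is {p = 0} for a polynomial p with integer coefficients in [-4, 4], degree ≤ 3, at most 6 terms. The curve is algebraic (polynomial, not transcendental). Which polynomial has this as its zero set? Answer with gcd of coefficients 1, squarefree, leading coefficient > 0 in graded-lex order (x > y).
3*x^2 + 2*y^2 - x - y - 3

(a) deg p = 2. A generic line meets the curve in up to 2 points.
(b) Against the integer gridlines: one y-axis crossing is at y = -1.
(c) Solving for integer coefficients yields p as stated.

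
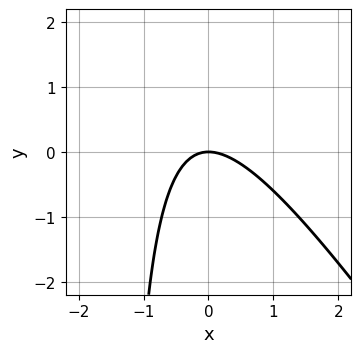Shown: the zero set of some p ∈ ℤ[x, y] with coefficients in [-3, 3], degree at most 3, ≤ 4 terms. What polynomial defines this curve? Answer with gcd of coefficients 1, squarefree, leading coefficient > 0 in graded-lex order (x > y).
3*x^2 + 2*x*y + 3*y

The degree is 2 — a generic line meets the curve in up to 2 points.
Observable constraints: one x-axis crossing is at x = 0; it meets the y-axis at y = 0 (among the integer gridlines).
Putting this together gives p.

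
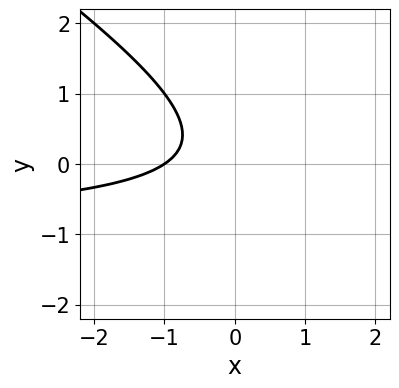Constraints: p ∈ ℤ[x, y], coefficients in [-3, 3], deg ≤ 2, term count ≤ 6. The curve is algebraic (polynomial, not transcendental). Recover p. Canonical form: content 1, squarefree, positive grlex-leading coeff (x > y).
2*x*y + 3*y^2 + 2*x - y + 2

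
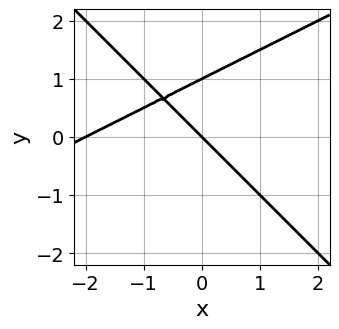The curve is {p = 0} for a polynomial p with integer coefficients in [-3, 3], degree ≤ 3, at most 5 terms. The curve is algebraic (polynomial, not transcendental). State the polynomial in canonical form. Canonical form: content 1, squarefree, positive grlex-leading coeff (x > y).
x^2 - x*y - 2*y^2 + 2*x + 2*y

(a) The degree is 2 — a generic line meets the curve in up to 2 points.
(b) Checking where it meets the axes: among the integer gridlines, it crosses the y-axis at y ∈ {0, 1}; the x-axis gridline crossings are at x ∈ {-2, 0}.
(c) Assembling these constraints gives the stated polynomial.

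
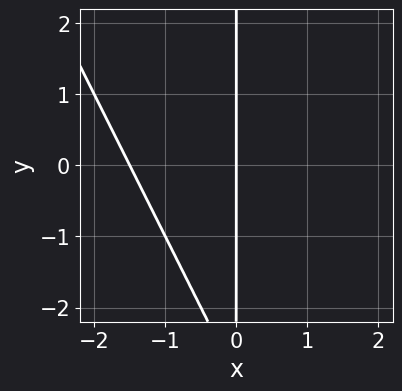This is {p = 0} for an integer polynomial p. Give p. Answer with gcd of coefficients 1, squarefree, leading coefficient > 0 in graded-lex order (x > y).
First, the degree is 2 — no degree-1 curve has this shape.
Then, checking where it meets the axes: the visible y-axis segment lies entirely on the curve; it crosses the x-axis at the gridline x = 0.
Finally, solving for integer coefficients yields p as stated.

2*x^2 + x*y + 3*x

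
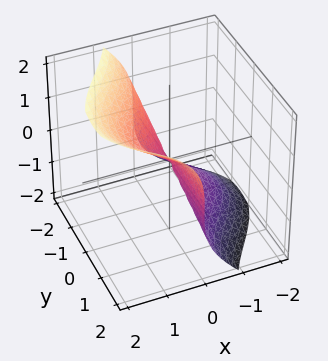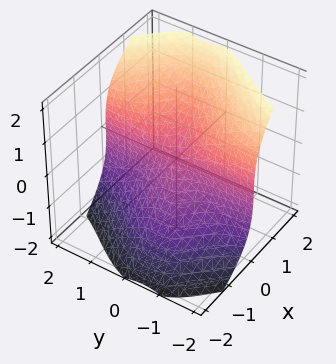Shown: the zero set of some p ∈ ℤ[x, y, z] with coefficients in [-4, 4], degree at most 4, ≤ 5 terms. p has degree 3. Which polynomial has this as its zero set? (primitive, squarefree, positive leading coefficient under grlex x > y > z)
x^3 - x^2*y + 2*x*y^2 - z^3

First, deg p = 3. A generic line meets the surface in up to 3 points.
Next, against the integer gridlines: it crosses the z-axis at the gridline z = 0; the visible y-axis segment lies entirely on the surface.
Finally, together with the visible shape, these determine p as stated.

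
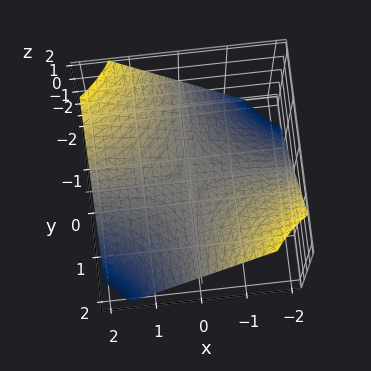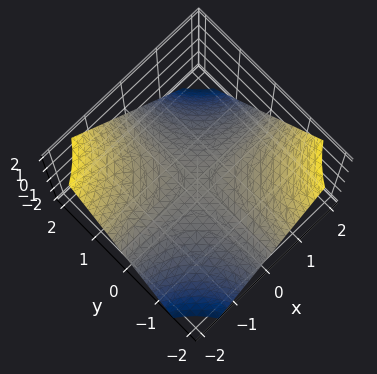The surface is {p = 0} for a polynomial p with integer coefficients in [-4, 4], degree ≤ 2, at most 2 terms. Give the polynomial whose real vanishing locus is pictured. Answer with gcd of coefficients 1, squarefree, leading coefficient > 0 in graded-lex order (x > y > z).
2*x*y + 3*z

1. Degree: a generic line meets the surface in up to 2 points, so deg p = 2.
2. Against the integer gridlines: the visible x-axis segment lies entirely on the surface; it meets the z-axis at z = 0 (among the integer gridlines).
3. Assembling these constraints gives the stated polynomial. Check: (0, 1, 0) on the y-axis lies on the surface, and p(0, 1, 0) = 0. ✓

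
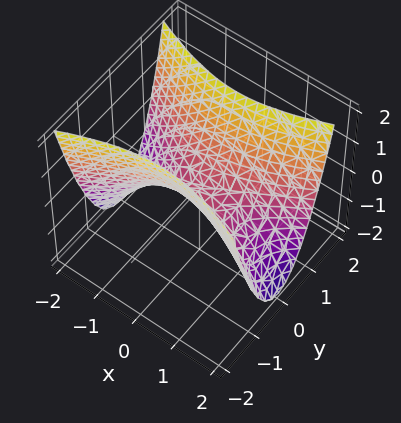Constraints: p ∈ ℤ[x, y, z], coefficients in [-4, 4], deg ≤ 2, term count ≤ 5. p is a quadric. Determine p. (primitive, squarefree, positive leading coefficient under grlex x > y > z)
First, degree: a hyperbolic paraboloid; a quadric, so deg p = 2.
Next, symmetries: the y ↦ −y reflection is a symmetry, so y appears only in even powers; it's symmetric under x → −x, forcing even powers of x.
Then, reading off the gridlines: it meets the y-axis at y = 0 (among the integer gridlines); it crosses the z-axis at the gridline z = 0.
Finally, matching integer coefficients to the picture gives p.

x^2 - 3*y^2 + 2*z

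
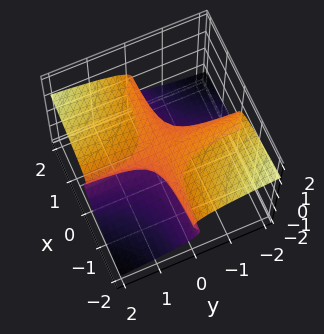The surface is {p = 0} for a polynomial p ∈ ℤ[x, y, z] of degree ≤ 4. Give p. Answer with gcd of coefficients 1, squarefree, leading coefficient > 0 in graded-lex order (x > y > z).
3*z^3 - x*y - z

First, deg p = 3. No degree-2 surface has this shape.
Then, from the axis intercepts and sections: every point of the y-axis in the box is on the surface; it meets the z-axis at z = 0 (among the integer gridlines); every point of the x-axis in the box is on the surface.
Finally, the integer polynomial consistent with all of this is the stated p.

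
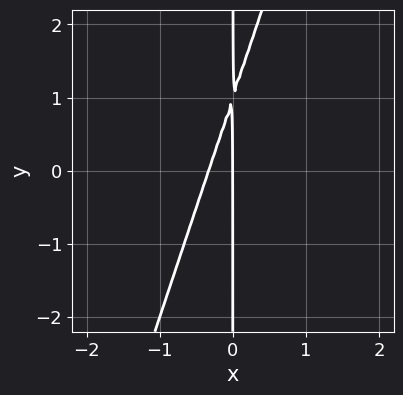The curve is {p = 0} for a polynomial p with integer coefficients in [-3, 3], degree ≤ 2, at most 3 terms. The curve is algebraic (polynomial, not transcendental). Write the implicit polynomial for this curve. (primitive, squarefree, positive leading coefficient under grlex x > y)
3*x^2 - x*y + x

1. Degree: a generic line meets the curve in up to 2 points, so deg p = 2.
2. Checking where it meets the axes: it meets the x-axis at x = 0 (among the integer gridlines); every point of the y-axis in the box is on the curve.
3. Fitting integer coefficients to these (and the overall shape) gives p.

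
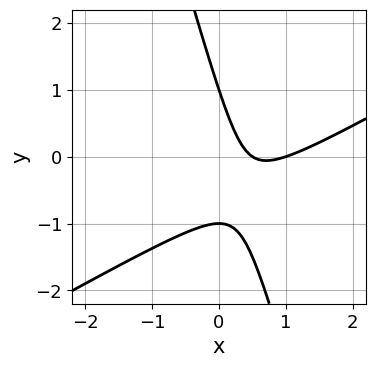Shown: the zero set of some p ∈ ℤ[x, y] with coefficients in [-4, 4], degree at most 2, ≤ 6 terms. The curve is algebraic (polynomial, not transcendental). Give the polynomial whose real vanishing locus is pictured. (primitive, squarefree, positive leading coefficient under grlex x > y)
2*x^2 - 3*x*y - y^2 - 3*x + 1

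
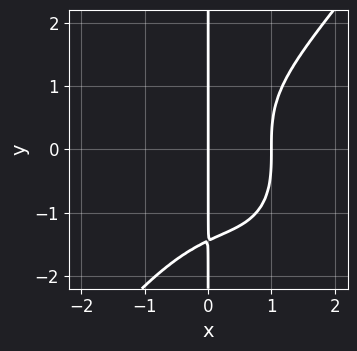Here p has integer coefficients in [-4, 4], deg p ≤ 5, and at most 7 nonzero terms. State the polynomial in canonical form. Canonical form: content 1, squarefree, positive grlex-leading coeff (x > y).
1. The degree is 4 — the shape is more complex than any degree-3 curve.
2. Against the integer gridlines: the x-axis gridline crossings are at x ∈ {0, 1}; every point of the y-axis in the box is on the curve.
3. These observations pin down the coefficients.

2*x^4 - x*y^3 - 2*x^3 + 3*x^2 - 3*x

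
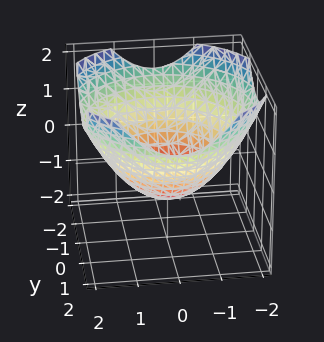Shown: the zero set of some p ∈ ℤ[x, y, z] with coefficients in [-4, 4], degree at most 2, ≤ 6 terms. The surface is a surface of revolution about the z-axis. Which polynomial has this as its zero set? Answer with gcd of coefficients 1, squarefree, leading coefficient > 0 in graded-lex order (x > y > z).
(a) Degree: a generic line meets the surface in up to 2 points, so deg p = 2.
(b) Symmetries: rotational symmetry about the z-axis ⇒ p depends on x, y only through x² + y².
(c) Reading off the gridlines: it crosses the z-axis at the gridline z = -1; a circular section at z = 0 has radius between 1 and 2.
(d) These observations pin down the coefficients.

x^2 + y^2 - 2*z - 2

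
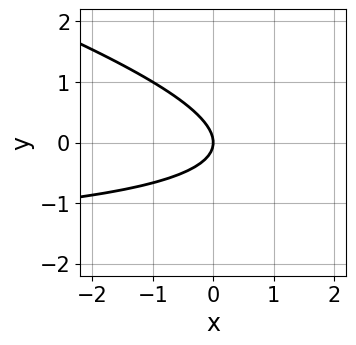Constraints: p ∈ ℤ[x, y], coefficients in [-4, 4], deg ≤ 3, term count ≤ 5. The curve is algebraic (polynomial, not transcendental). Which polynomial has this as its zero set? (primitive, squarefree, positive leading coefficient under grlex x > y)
deg p = 2.
Observable constraints: it meets the x-axis at x = 0 (among the integer gridlines); it meets the y-axis at y = 0 (among the integer gridlines).
Fitting integer coefficients to these (and the overall shape) gives p.

x*y + 3*y^2 + 2*x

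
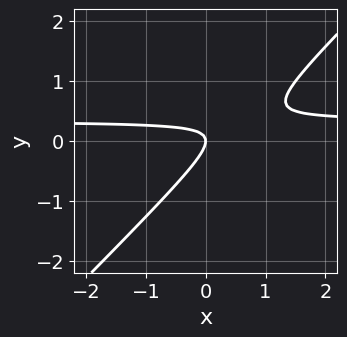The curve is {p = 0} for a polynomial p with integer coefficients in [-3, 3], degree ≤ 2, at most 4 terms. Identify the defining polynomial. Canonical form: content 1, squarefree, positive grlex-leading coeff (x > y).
3*x*y - 3*y^2 - x

First, deg p = 2. The shape is more complex than any degree-1 curve.
Then, from the visible intercepts: one x-axis crossing is at x = 0; it crosses the y-axis at the gridline y = 0.
Finally, matching integer coefficients to the picture gives p.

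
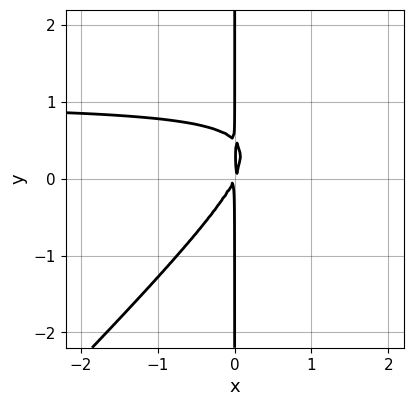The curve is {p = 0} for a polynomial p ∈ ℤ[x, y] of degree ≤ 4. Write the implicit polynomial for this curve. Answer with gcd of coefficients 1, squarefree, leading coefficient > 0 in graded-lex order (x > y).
2*x^2*y - 2*x*y^2 - 2*x^2 + x*y

Degree: the shape is more complex than any degree-2 curve, so deg p = 3.
Reading off the gridlines: the visible y-axis segment lies entirely on the curve.
Fitting integer coefficients to these (and the overall shape) gives p.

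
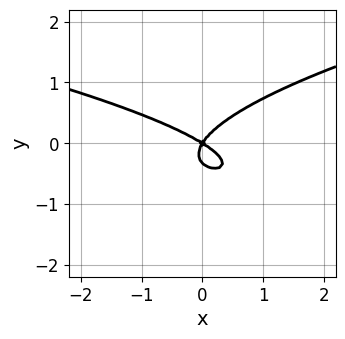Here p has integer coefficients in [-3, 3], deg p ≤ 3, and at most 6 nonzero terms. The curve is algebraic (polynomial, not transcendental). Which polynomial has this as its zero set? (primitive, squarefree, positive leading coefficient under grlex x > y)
3*y^3 - x^2 - x*y + y^2

First, the degree is 3 — the shape is more complex than any degree-2 curve.
Then, observable constraints: it crosses the x-axis at the gridline x = 0; it crosses the y-axis at the gridline y = 0.
Finally, assembling these constraints gives the stated polynomial.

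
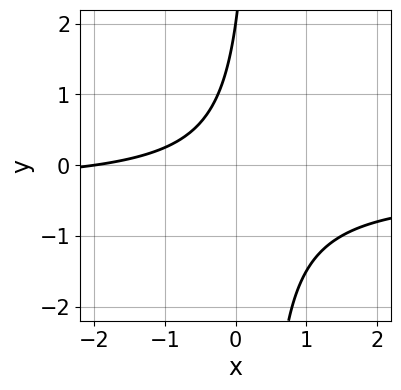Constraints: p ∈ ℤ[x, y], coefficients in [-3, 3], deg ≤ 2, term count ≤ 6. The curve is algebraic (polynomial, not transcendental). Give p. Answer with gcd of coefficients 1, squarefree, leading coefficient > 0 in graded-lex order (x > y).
1. deg p = 2. No degree-1 curve has this shape.
2. Reading off the gridlines: it crosses the x-axis at the gridline x = -2; it crosses the y-axis at the gridline y = 2.
3. Solving for integer coefficients yields p as stated.

3*x*y + x - y + 2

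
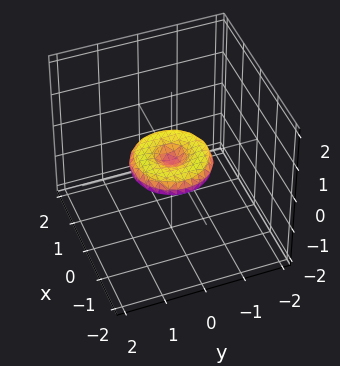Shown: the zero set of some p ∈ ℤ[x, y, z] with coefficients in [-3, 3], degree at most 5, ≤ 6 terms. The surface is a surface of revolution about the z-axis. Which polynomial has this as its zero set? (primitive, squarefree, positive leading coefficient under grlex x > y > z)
x^4 + 2*x^2*y^2 + y^4 - x^2 - y^2 + 3*z^2

(a) Degree: no degree-3 surface has this shape, so deg p = 4.
(b) Symmetry: the z-axis is an axis of rotation, so x and y enter only as x² + y².
(c) From the visible intercepts: a circular section at z = 0 has radius exactly 1; the x-axis gridline crossings are at x ∈ {-1, 0, 1}.
(d) Putting this together gives p.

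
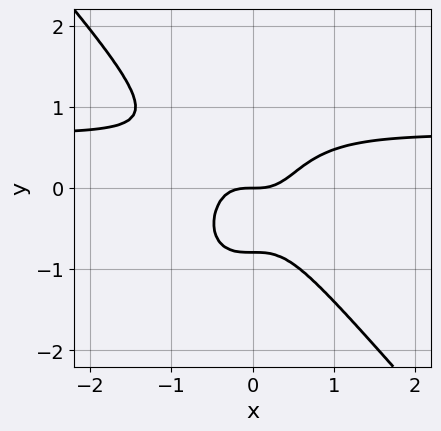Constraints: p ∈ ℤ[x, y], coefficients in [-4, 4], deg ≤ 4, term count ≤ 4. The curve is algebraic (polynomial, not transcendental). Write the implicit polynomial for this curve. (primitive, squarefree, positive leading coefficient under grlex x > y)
deg p = 4. No degree-3 curve has this shape.
Reading off the gridlines: it crosses the x-axis at the gridline x = 0; one y-axis crossing is at y = 0.
Together with the visible shape, these determine p as stated.

3*x^3*y + 2*y^4 - 2*x^3 + y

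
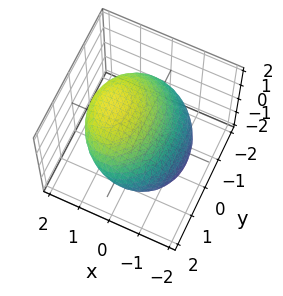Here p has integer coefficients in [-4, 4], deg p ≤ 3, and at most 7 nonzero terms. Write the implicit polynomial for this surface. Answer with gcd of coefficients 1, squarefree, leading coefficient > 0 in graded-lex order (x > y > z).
2*x^2 - 3*x*z + y^2 + 3*z^2 - 3

1. deg p = 2. A generic line meets the surface in up to 2 points.
2. Reading off the gridlines: the z-axis gridline crossings are at z ∈ {-1, 1}.
3. The integer polynomial consistent with all of this is the stated p.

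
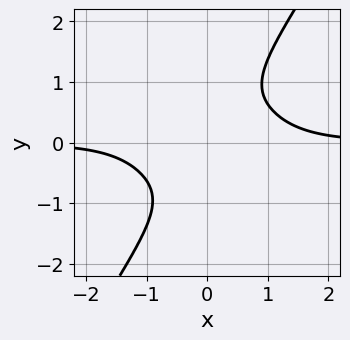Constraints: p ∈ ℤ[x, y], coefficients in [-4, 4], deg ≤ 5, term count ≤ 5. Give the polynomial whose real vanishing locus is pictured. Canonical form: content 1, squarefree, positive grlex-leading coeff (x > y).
First, degree: the shape is more complex than any degree-3 curve, so deg p = 4.
Next, checking where it meets the axes: the curve avoids every integer y-axis point in the box; no x-intercept at any integer in the box.
Finally, the integer polynomial consistent with all of this is the stated p.

2*x^3*y + 2*x^2*y^2 + x*y^3 - 2*y^4 - 2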